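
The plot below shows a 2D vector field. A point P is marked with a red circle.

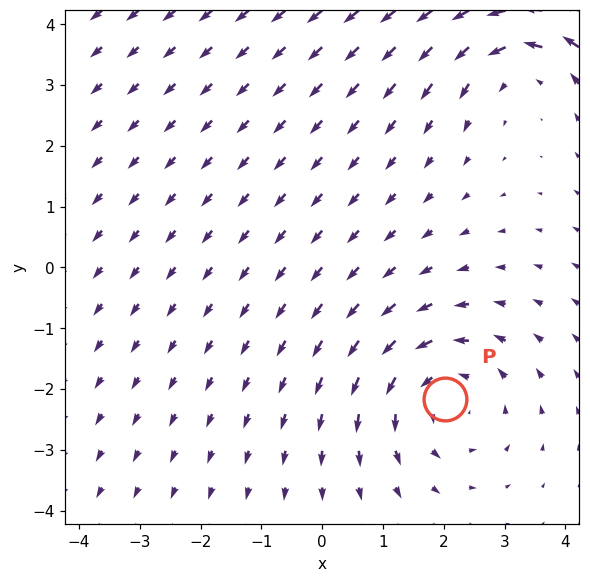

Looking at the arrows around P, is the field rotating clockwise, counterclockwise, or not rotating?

Near P at (2.0, -2.2) the arrows circulate counterclockwise. The curl (z-component) there is about +3; positive curl means counterclockwise rotation.

counterclockwise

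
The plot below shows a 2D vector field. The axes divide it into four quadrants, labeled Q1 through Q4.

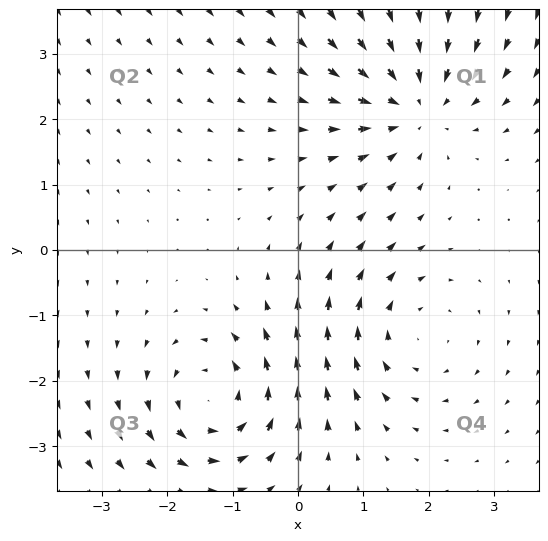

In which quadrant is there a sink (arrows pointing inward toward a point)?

The sink sits at approximately (1.8, 2.2), which lies in quadrant Q1. The divergence there is about -4, negative as expected for a sink.

Q1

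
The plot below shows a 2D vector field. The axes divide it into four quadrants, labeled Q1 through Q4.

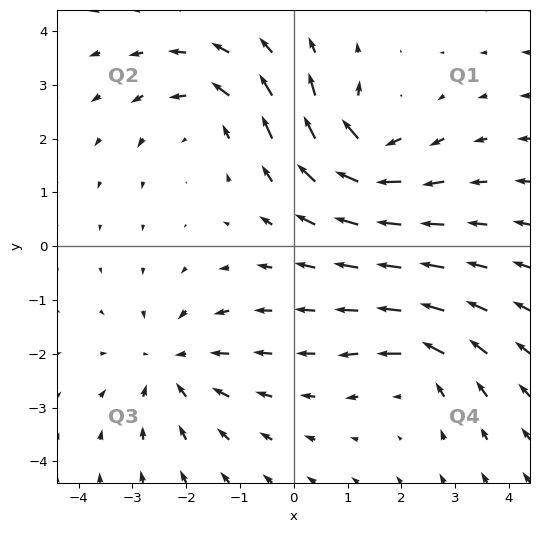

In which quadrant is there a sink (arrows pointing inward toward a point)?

Q3

The sink sits at approximately (-2.2, -2.2), which lies in quadrant Q3. The divergence there is about -4, negative as expected for a sink.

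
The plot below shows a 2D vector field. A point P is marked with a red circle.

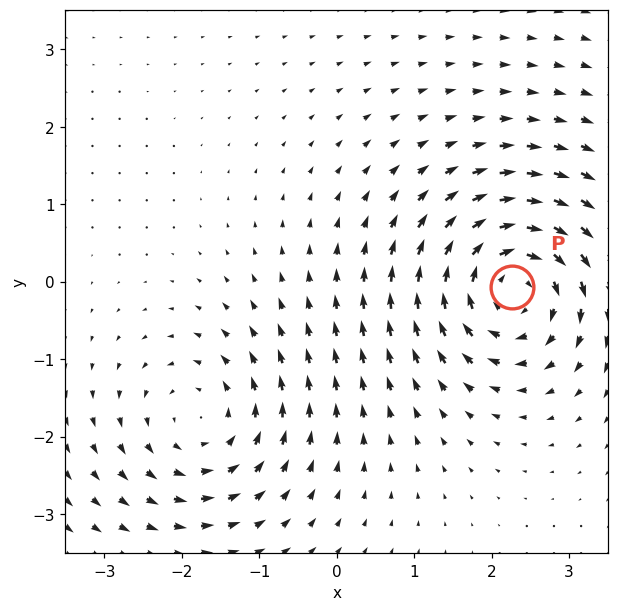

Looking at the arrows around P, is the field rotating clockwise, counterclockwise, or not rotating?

clockwise

Near P at (2.3, -0.1) the arrows circulate clockwise. The curl (z-component) there is about -5; negative curl means clockwise rotation.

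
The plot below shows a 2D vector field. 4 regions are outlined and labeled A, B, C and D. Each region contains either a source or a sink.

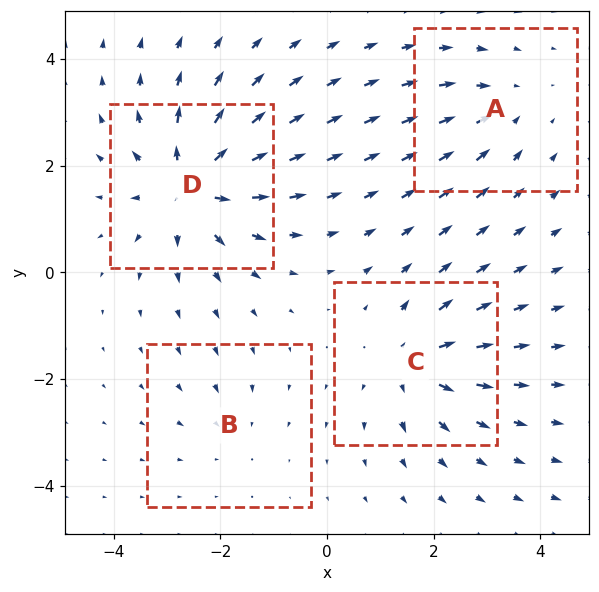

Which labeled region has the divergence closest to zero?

Divergence at each region's feature centre — A: about -4, B: about -2, C: about +5, D: about +7. Region B is closest to zero.

B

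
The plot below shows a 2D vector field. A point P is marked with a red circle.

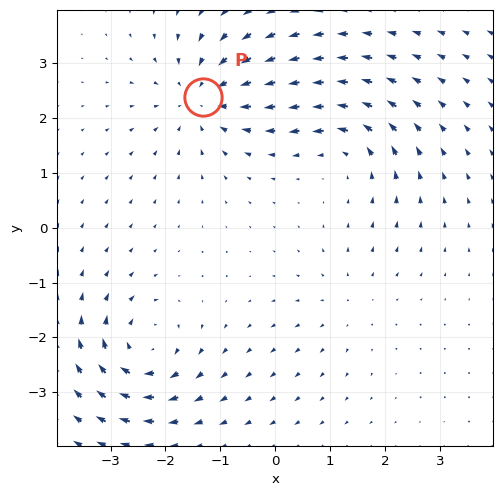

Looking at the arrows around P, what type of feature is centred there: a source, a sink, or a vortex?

sink

At P (-1.3, 2.4) the arrows converge inward. Divergence about -5, curl ≈0 — negative divergence with near-zero curl is a sink.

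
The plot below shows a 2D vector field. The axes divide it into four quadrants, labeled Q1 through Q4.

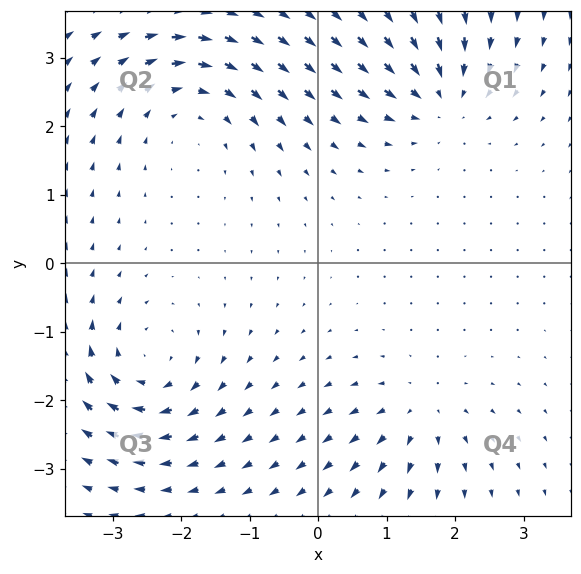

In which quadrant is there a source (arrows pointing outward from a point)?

The source sits at approximately (1.5, -2.2), which lies in quadrant Q4. The divergence there is about +4, positive as expected for a source.

Q4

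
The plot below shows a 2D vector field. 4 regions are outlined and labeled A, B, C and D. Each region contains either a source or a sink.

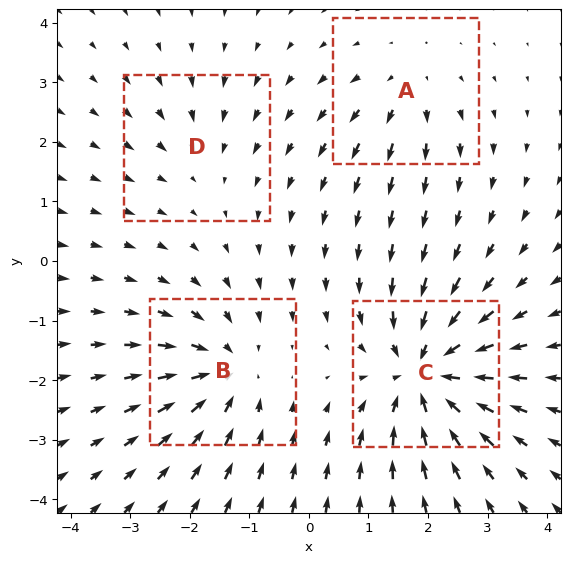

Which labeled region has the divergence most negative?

Divergence at each region's feature centre — A: about +3, B: about -5, C: about -7, D: about -2. Region C is most negative.

C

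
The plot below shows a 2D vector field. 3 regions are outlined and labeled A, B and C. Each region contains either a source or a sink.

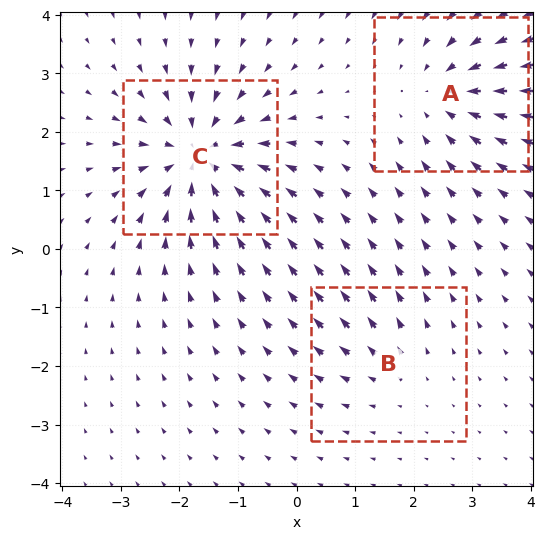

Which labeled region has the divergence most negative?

C

Divergence at each region's feature centre — A: about -3, B: about +2, C: about -5. Region C is most negative.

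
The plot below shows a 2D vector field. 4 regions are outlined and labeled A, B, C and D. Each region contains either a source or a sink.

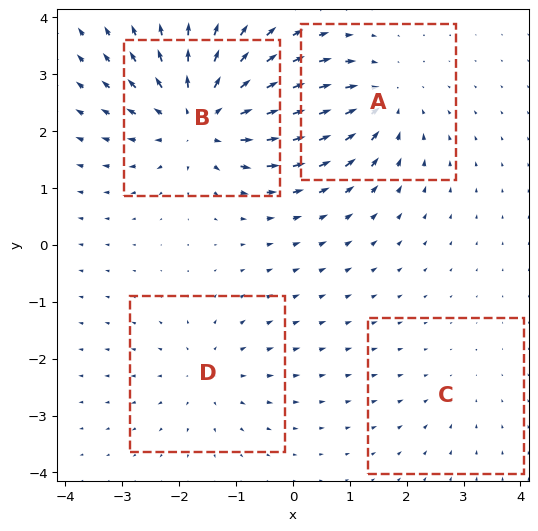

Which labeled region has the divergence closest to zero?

C

Divergence at each region's feature centre — A: about -4, B: about +7, C: about -2, D: about +3. Region C is closest to zero.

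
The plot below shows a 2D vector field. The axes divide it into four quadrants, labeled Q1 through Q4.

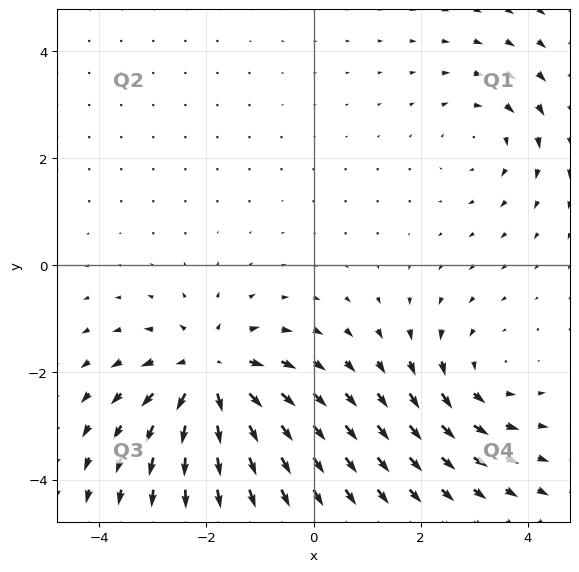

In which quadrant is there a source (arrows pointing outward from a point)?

The source sits at approximately (-1.9, -2.0), which lies in quadrant Q3. The divergence there is about +5, positive as expected for a source.

Q3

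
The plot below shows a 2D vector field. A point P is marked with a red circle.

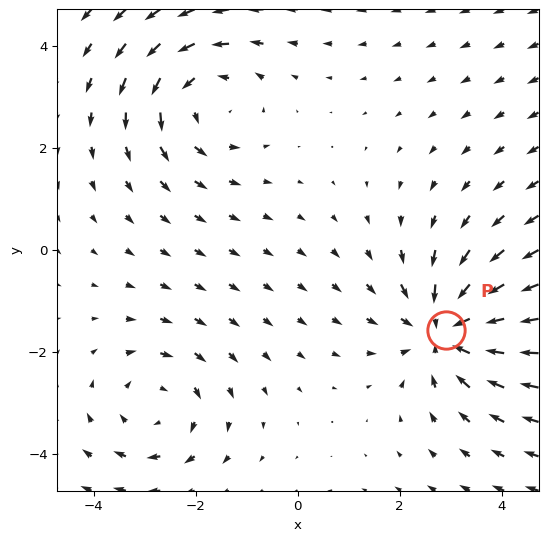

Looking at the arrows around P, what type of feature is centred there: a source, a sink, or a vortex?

At P (2.9, -1.6) the arrows converge inward. Divergence about -4, curl ≈0 — negative divergence with near-zero curl is a sink.

sink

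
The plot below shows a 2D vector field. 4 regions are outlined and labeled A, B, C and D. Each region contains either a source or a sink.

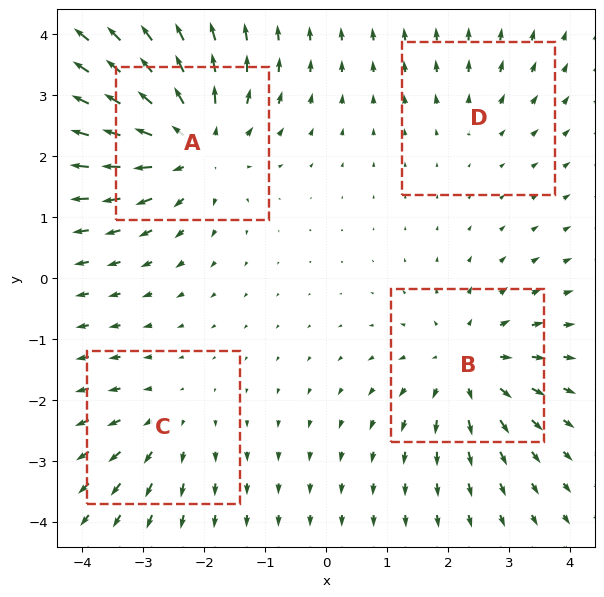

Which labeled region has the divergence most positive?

A

Divergence at each region's feature centre — A: about +6, B: about +5, C: about +3, D: about +2. Region A is most positive.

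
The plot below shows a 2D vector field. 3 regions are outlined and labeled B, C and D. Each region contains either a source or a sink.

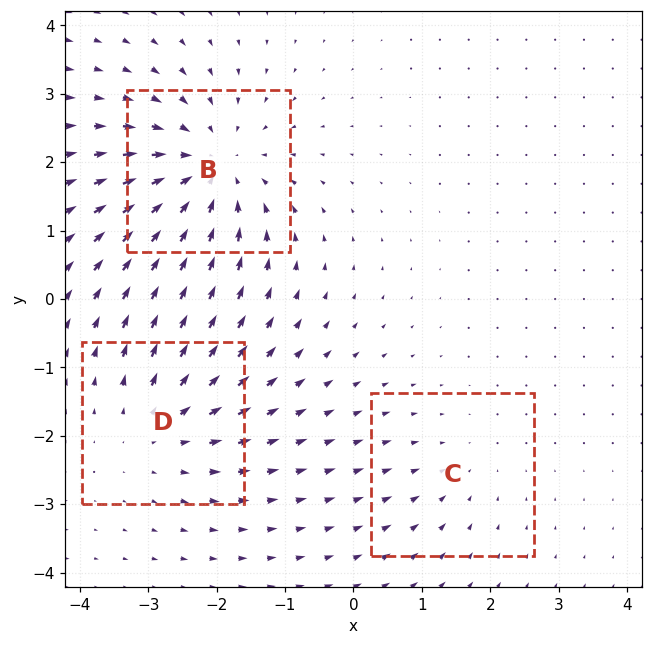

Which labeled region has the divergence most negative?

B

Divergence at each region's feature centre — B: about -4, C: about -2, D: about +3. Region B is most negative.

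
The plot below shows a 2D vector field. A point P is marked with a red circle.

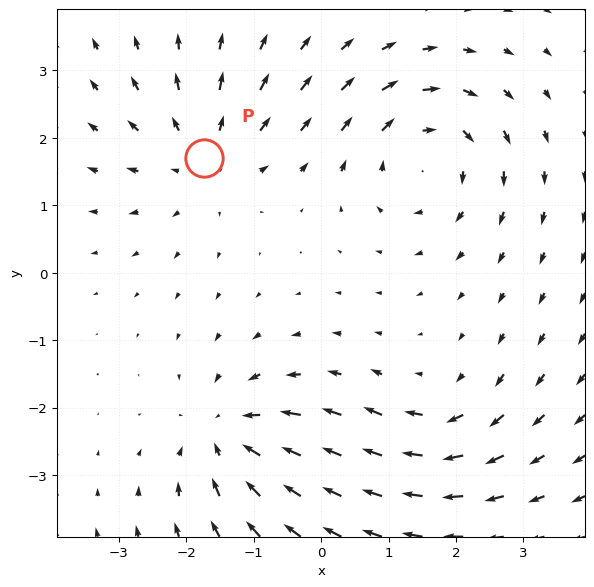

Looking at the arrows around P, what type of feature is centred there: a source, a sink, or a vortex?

At P (-1.7, 1.7) the arrows spread outward. Divergence about +4, curl ≈0 — positive divergence with near-zero curl is a source.

source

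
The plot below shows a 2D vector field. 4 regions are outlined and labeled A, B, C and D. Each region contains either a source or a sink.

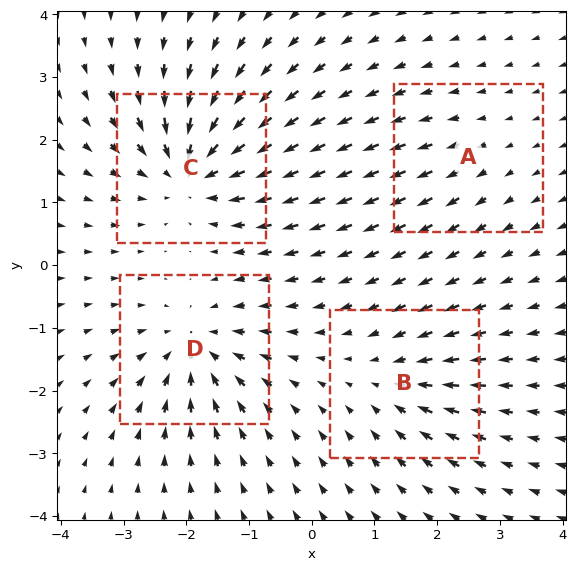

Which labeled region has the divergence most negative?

C

Divergence at each region's feature centre — A: about +2, B: about -4, C: about -8, D: about -6. Region C is most negative.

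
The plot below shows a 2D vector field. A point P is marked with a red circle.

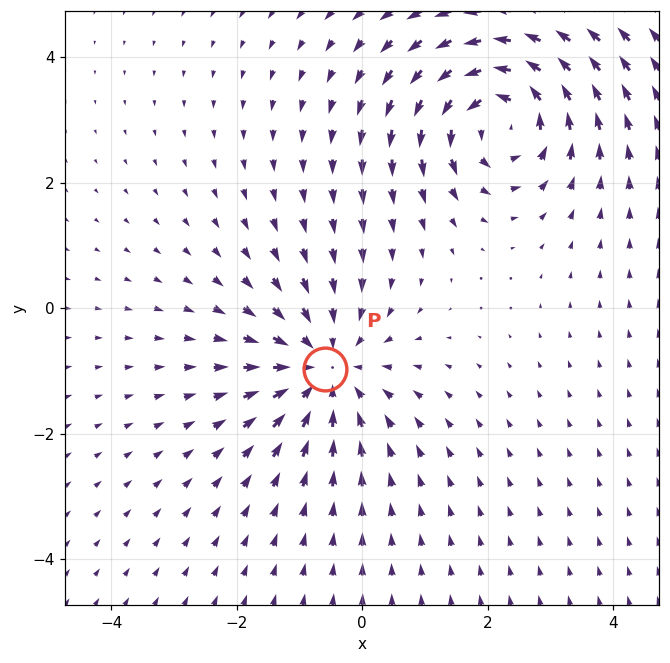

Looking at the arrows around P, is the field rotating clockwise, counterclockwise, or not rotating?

not rotating

Near P at (-0.6, -1.0) the arrows show no circulation. The curl there is ≈0.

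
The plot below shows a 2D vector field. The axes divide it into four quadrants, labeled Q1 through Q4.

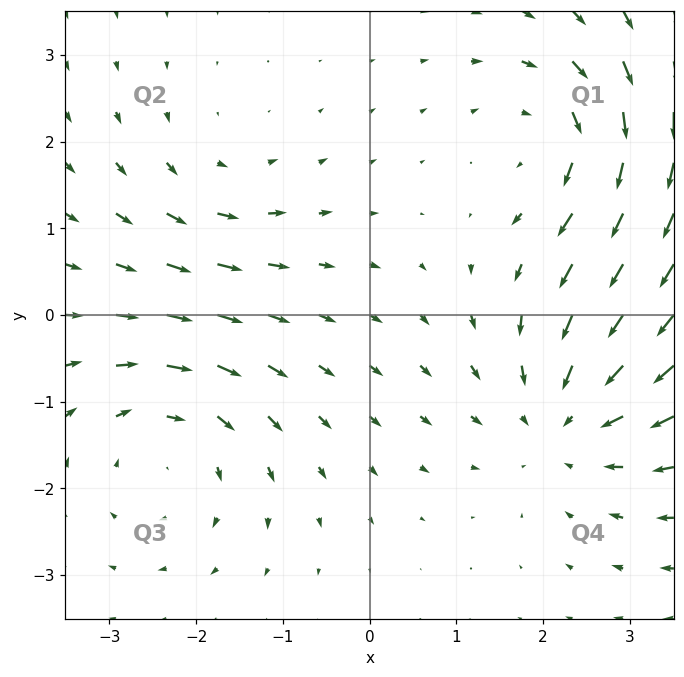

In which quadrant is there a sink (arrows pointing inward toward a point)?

The sink sits at approximately (2.3, -1.2), which lies in quadrant Q4. The divergence there is about -4, negative as expected for a sink.

Q4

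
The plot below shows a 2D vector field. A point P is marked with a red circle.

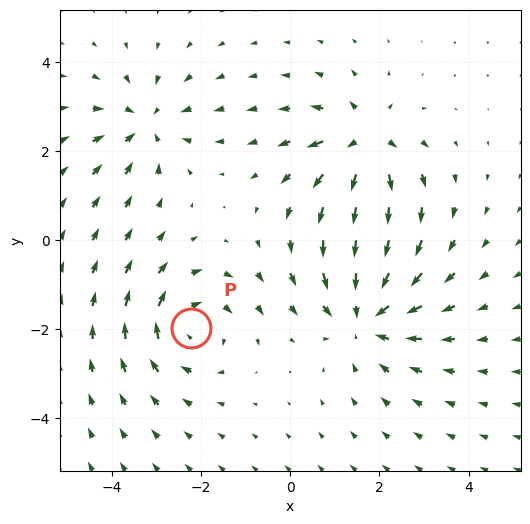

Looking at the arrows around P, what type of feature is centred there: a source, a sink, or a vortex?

vortex

At P (-2.2, -2.0) the arrows circulate clockwise. Divergence ≈0, curl about -3 — near-zero divergence with nonzero curl is a vortex.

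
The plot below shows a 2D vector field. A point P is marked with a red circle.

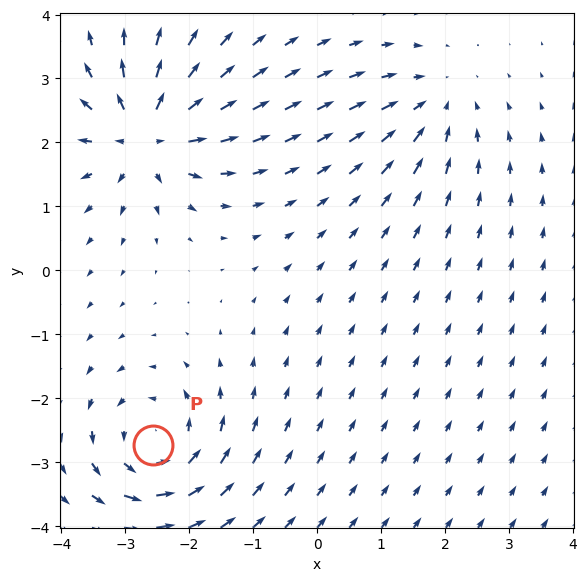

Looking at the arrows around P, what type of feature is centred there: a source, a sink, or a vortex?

vortex

At P (-2.6, -2.7) the arrows circulate counterclockwise. Divergence ≈0, curl about +4 — near-zero divergence with nonzero curl is a vortex.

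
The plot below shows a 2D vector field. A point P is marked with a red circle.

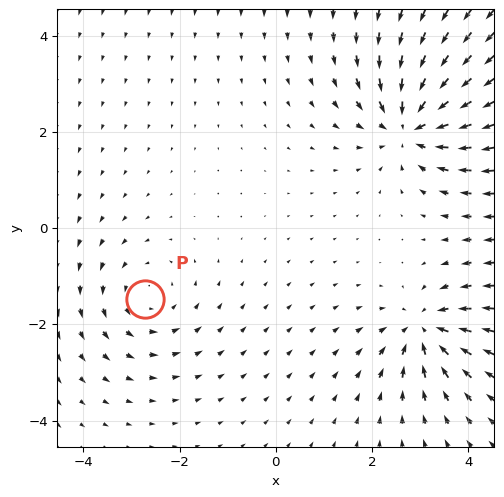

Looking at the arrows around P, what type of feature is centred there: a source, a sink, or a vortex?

At P (-2.7, -1.5) the arrows circulate counterclockwise. Divergence ≈0, curl about +3 — near-zero divergence with nonzero curl is a vortex.

vortex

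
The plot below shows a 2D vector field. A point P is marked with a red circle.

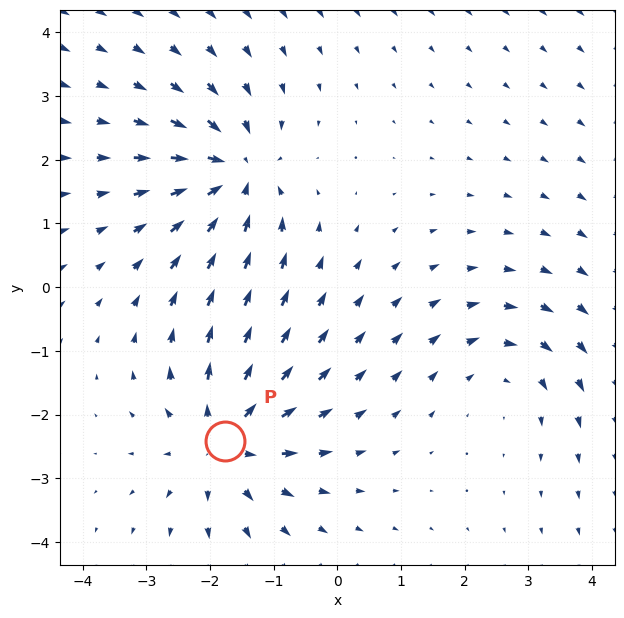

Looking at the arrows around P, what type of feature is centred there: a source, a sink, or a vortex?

source

At P (-1.8, -2.4) the arrows spread outward. Divergence about +4, curl ≈0 — positive divergence with near-zero curl is a source.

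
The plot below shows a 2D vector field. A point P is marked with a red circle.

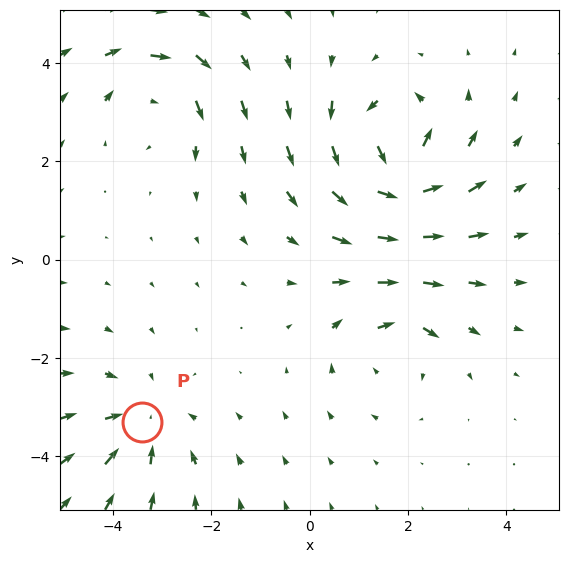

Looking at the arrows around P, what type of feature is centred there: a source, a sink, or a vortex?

sink

At P (-3.4, -3.3) the arrows converge inward. Divergence about -3, curl ≈0 — negative divergence with near-zero curl is a sink.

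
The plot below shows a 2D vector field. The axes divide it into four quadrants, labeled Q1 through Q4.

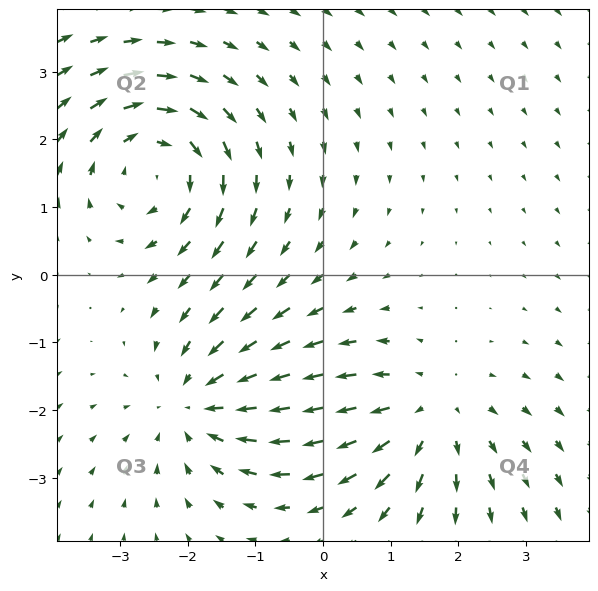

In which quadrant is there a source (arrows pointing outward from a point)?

The source sits at approximately (1.5, -2.1), which lies in quadrant Q4. The divergence there is about +3, positive as expected for a source.

Q4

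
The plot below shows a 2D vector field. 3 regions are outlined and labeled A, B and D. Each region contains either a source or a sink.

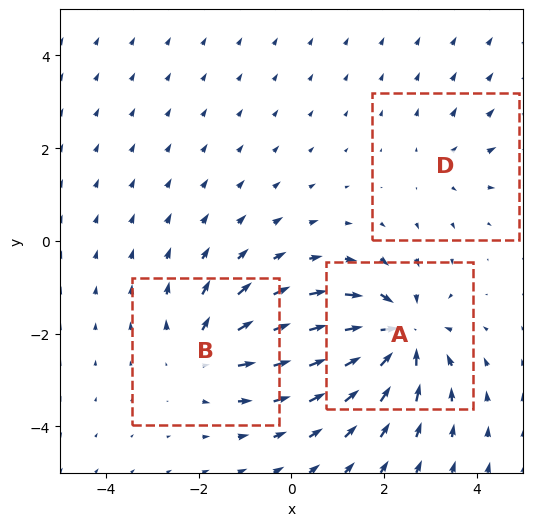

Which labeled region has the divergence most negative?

Divergence at each region's feature centre — A: about -5, B: about +3, D: about +2. Region A is most negative.

A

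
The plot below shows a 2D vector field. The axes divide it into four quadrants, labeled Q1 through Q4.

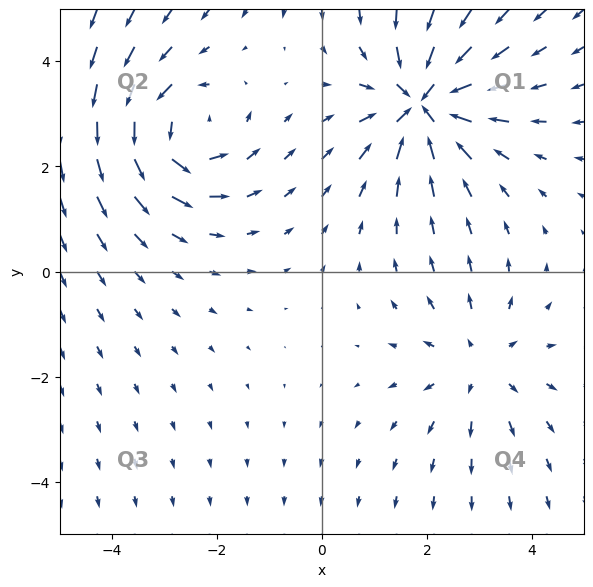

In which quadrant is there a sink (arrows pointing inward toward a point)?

The sink sits at approximately (1.9, 3.2), which lies in quadrant Q1. The divergence there is about -5, negative as expected for a sink.

Q1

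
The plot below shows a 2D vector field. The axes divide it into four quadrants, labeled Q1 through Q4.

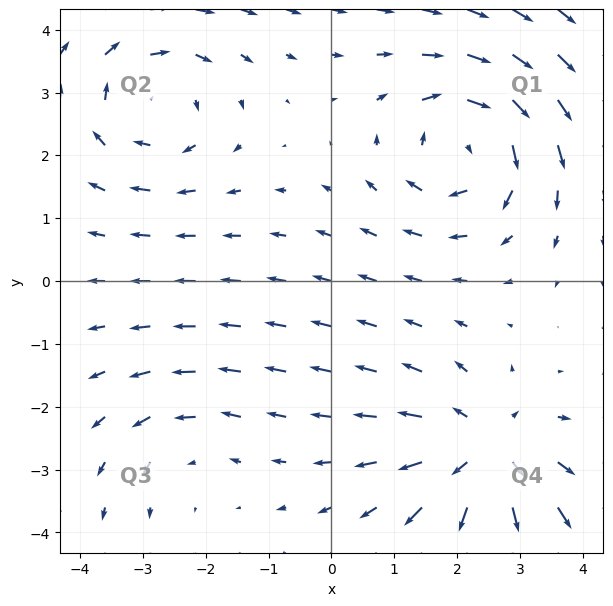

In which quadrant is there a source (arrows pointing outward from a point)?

Q4

The source sits at approximately (2.5, -2.7), which lies in quadrant Q4. The divergence there is about +5, positive as expected for a source.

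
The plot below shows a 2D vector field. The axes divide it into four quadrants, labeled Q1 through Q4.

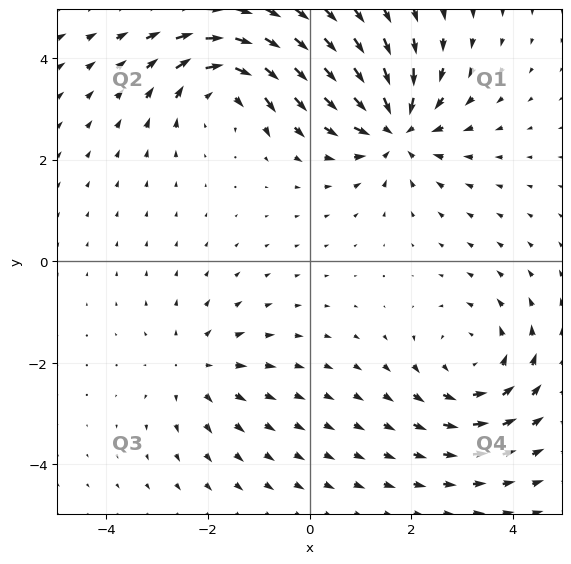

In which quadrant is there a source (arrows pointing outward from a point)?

Q3

The source sits at approximately (-2.2, -2.1), which lies in quadrant Q3. The divergence there is about +3, positive as expected for a source.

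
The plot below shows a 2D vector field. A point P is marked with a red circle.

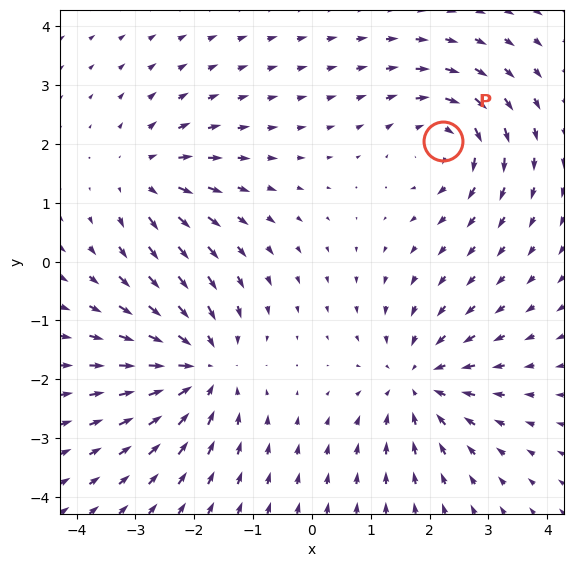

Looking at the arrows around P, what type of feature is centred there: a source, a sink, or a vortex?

At P (2.2, 2.0) the arrows circulate clockwise. Divergence ≈0, curl about -4 — near-zero divergence with nonzero curl is a vortex.

vortex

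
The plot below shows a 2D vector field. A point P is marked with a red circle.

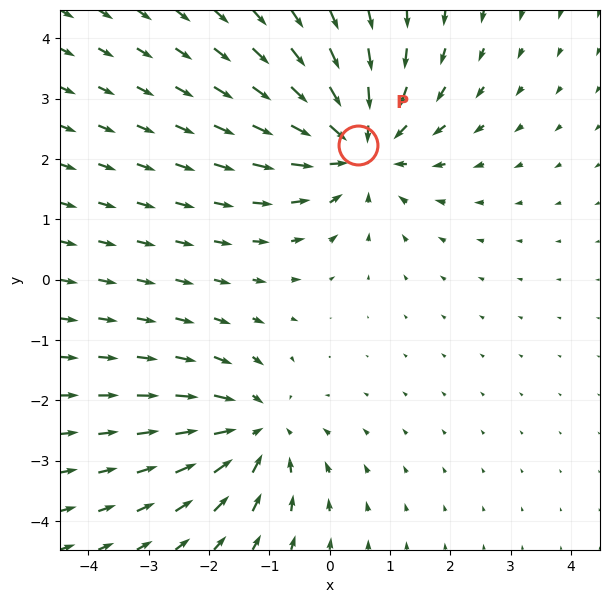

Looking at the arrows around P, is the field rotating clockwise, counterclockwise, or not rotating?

not rotating

Near P at (0.5, 2.2) the arrows show no circulation. The curl there is ≈0.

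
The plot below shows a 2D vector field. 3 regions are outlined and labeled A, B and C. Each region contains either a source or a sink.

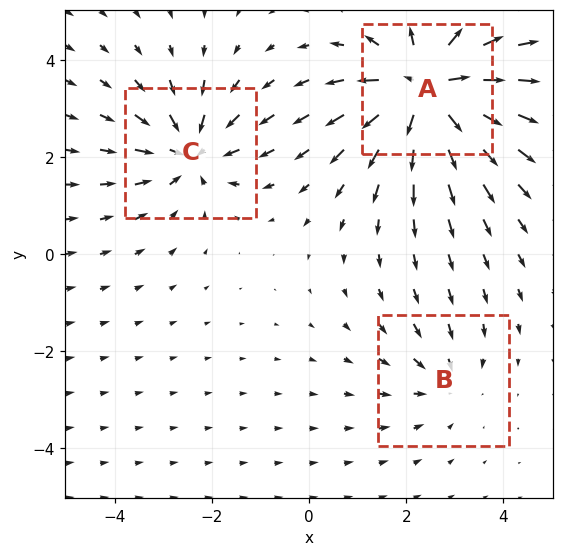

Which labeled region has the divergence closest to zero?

Divergence at each region's feature centre — A: about +5, B: about -2, C: about -4. Region B is closest to zero.

B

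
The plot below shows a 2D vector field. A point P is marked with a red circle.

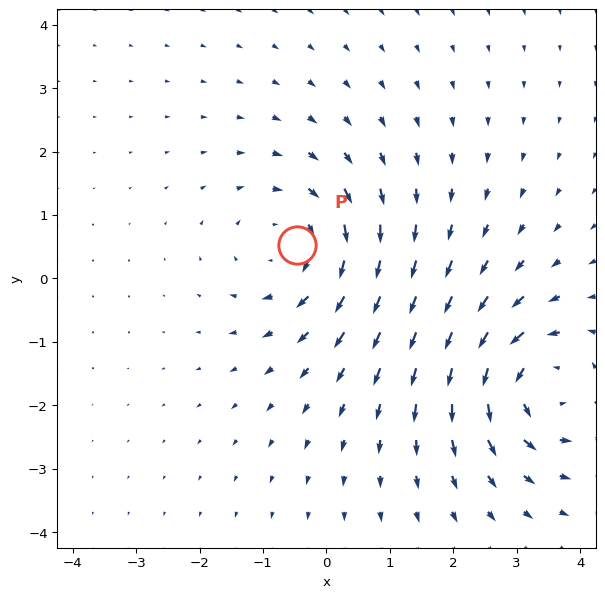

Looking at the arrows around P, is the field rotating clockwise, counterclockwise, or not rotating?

clockwise

Near P at (-0.5, 0.5) the arrows circulate clockwise. The curl (z-component) there is about -4; negative curl means clockwise rotation.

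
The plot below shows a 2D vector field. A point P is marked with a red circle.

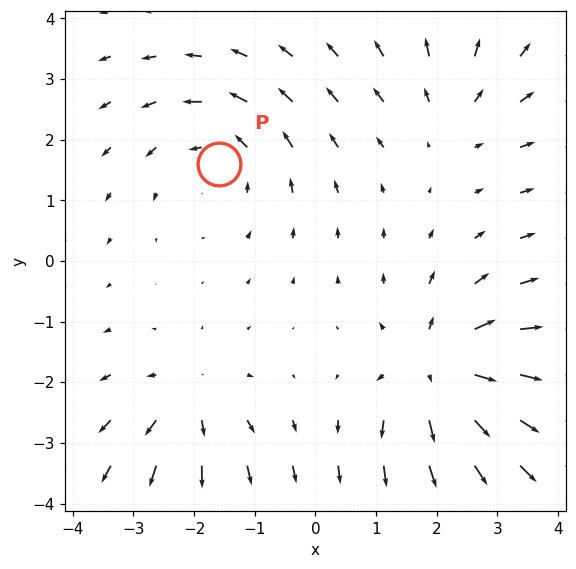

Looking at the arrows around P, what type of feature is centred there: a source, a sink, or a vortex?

vortex

At P (-1.6, 1.6) the arrows circulate counterclockwise. Divergence ≈0, curl about +3 — near-zero divergence with nonzero curl is a vortex.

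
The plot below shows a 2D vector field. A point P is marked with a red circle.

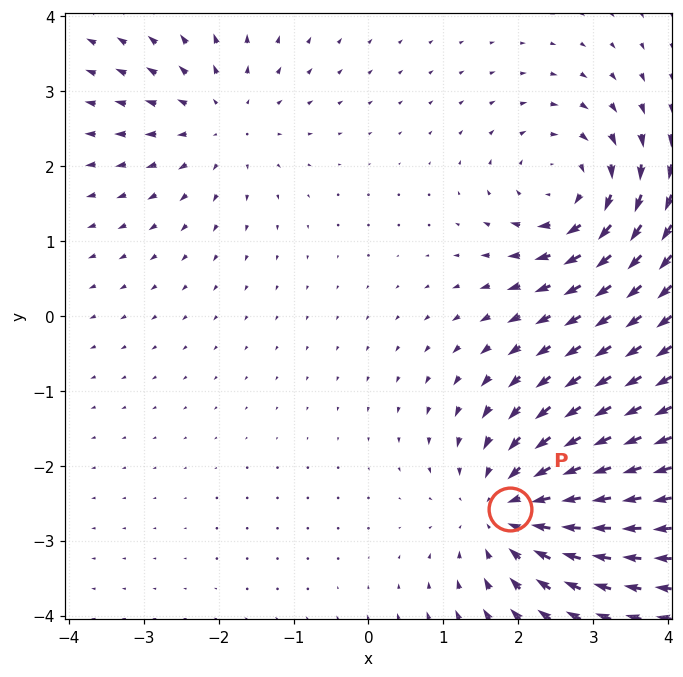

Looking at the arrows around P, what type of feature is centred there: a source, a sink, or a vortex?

sink

At P (1.9, -2.6) the arrows converge inward. Divergence about -4, curl ≈0 — negative divergence with near-zero curl is a sink.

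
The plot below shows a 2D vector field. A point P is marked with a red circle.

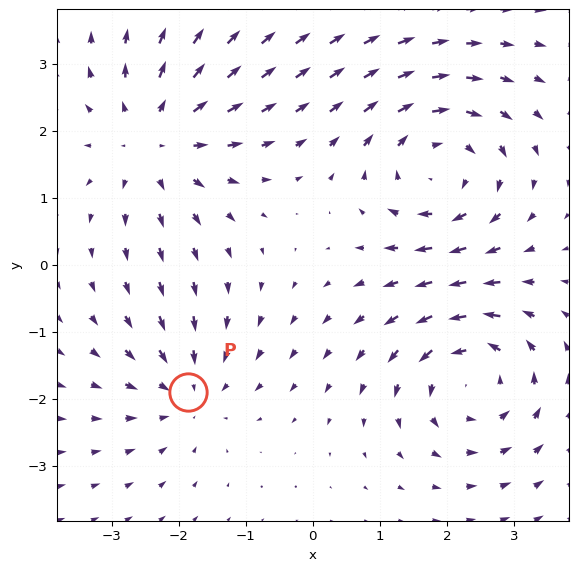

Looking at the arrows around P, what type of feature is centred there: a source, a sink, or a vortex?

sink

At P (-1.9, -1.9) the arrows converge inward. Divergence about -3, curl ≈0 — negative divergence with near-zero curl is a sink.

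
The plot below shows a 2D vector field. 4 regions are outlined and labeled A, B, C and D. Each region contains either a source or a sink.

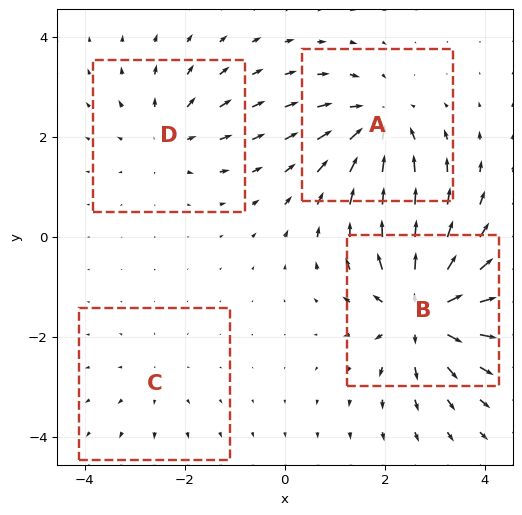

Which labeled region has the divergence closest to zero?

Divergence at each region's feature centre — A: about -5, B: about +7, C: about +2, D: about +4. Region C is closest to zero.

C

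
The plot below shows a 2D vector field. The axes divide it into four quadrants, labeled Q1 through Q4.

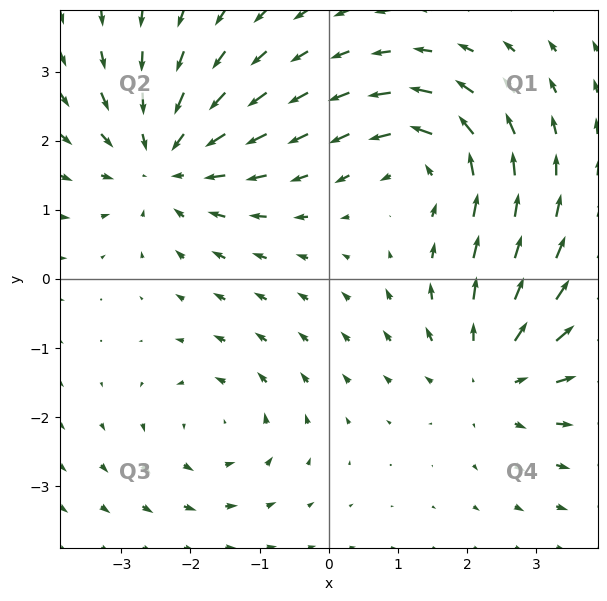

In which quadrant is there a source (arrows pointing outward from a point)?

The source sits at approximately (2.4, -1.4), which lies in quadrant Q4. The divergence there is about +3, positive as expected for a source.

Q4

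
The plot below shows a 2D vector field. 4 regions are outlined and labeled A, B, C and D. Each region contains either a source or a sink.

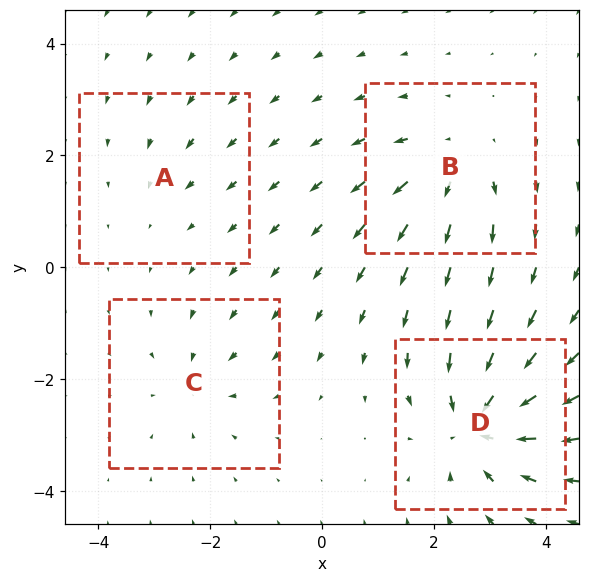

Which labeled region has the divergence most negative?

Divergence at each region's feature centre — A: about -2, B: about +5, C: about -4, D: about -8. Region D is most negative.

D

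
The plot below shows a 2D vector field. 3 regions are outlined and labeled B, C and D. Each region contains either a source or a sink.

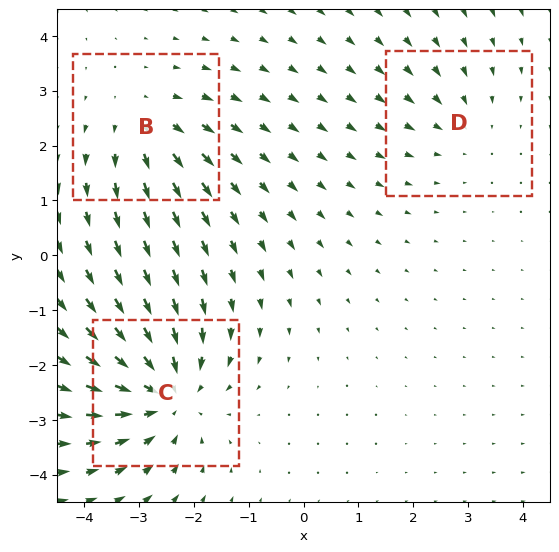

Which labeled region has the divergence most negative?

Divergence at each region's feature centre — B: about +3, C: about -5, D: about -2. Region C is most negative.

C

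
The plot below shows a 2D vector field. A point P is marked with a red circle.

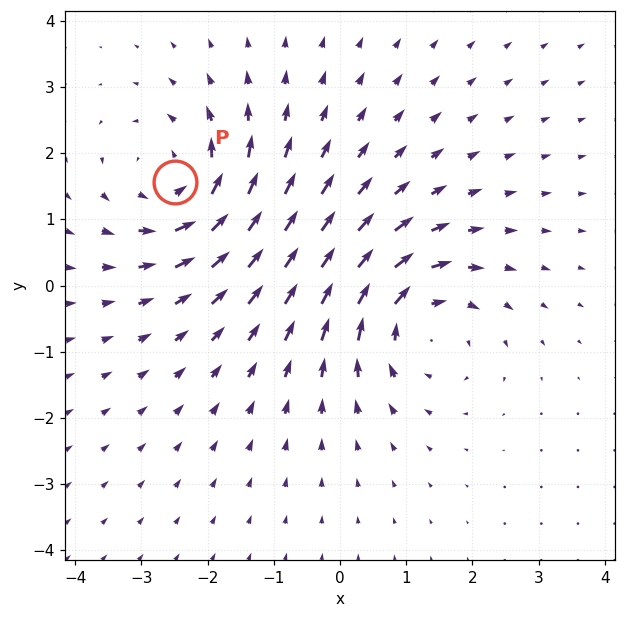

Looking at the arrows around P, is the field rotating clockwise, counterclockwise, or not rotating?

Near P at (-2.5, 1.6) the arrows circulate counterclockwise. The curl (z-component) there is about +5; positive curl means counterclockwise rotation.

counterclockwise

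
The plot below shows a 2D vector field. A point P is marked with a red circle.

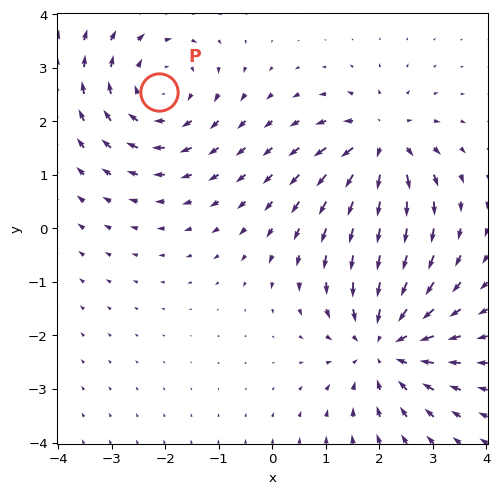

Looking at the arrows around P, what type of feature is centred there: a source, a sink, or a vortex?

vortex

At P (-2.1, 2.6) the arrows circulate clockwise. Divergence ≈0, curl about -3 — near-zero divergence with nonzero curl is a vortex.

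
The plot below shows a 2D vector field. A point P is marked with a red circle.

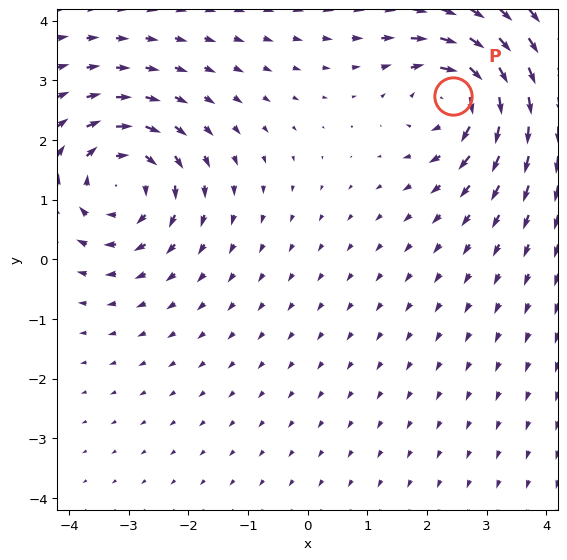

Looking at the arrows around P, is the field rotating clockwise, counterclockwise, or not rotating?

clockwise

Near P at (2.4, 2.7) the arrows circulate clockwise. The curl (z-component) there is about -5; negative curl means clockwise rotation.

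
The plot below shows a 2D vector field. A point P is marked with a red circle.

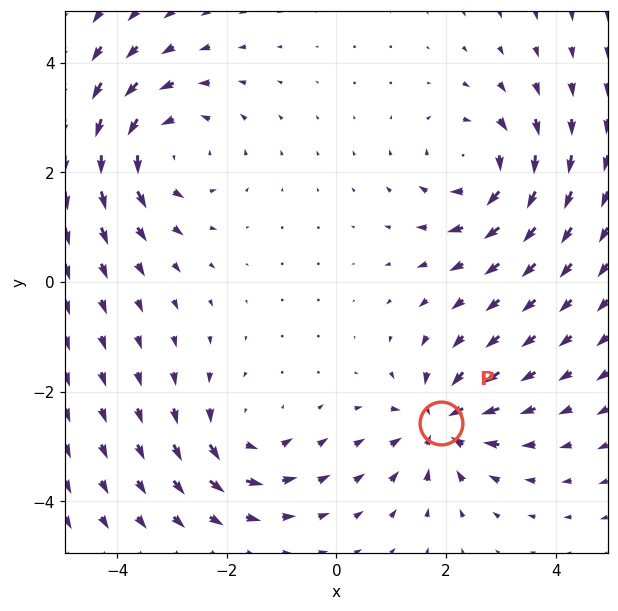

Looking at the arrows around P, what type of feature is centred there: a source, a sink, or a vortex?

At P (1.9, -2.6) the arrows converge inward. Divergence about -4, curl ≈0 — negative divergence with near-zero curl is a sink.

sink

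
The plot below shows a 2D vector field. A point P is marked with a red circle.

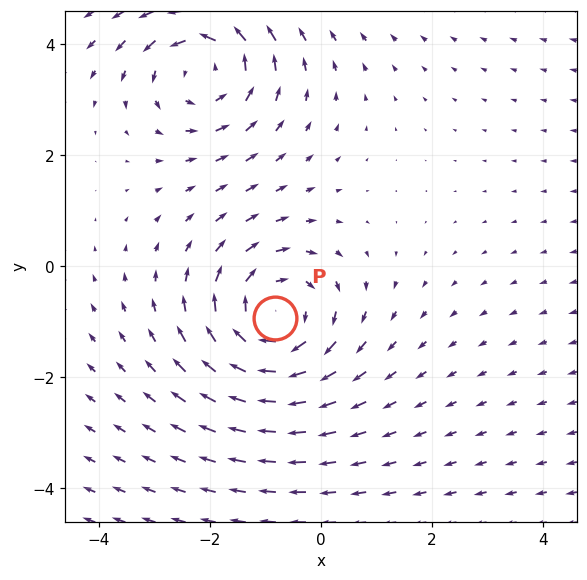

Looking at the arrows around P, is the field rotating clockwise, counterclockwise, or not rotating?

clockwise

Near P at (-0.8, -0.9) the arrows circulate clockwise. The curl (z-component) there is about -4; negative curl means clockwise rotation.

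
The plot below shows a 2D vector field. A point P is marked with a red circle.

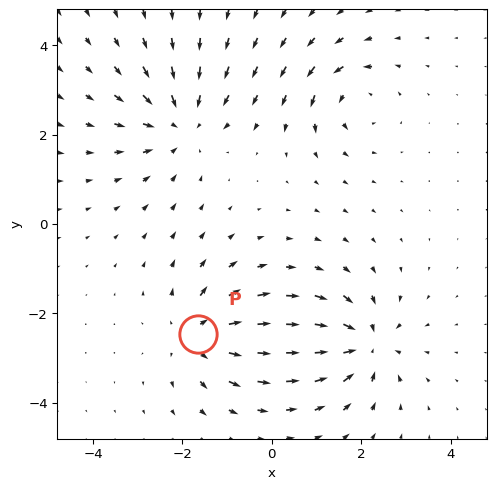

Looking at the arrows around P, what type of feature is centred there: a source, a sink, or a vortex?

source

At P (-1.6, -2.5) the arrows spread outward. Divergence about +5, curl ≈0 — positive divergence with near-zero curl is a source.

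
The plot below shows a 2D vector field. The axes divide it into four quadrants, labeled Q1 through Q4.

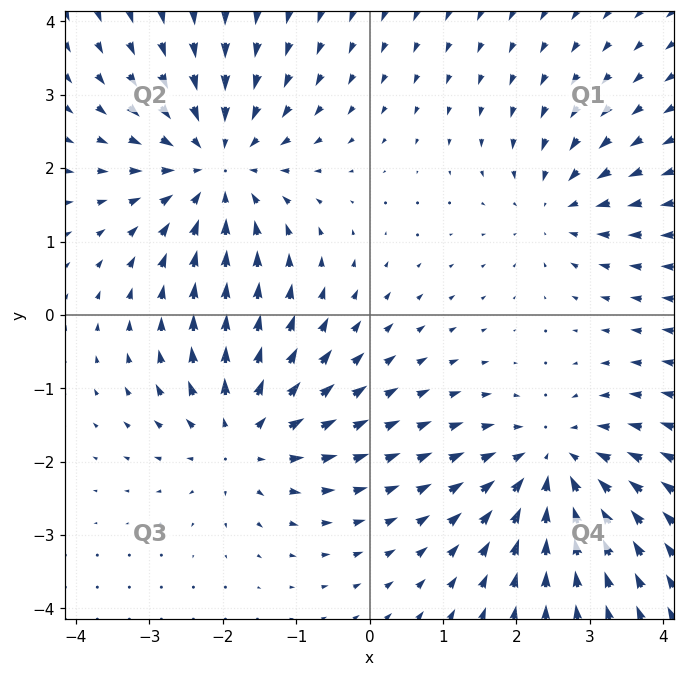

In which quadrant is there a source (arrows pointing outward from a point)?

Q3

The source sits at approximately (-1.7, -1.6), which lies in quadrant Q3. The divergence there is about +4, positive as expected for a source.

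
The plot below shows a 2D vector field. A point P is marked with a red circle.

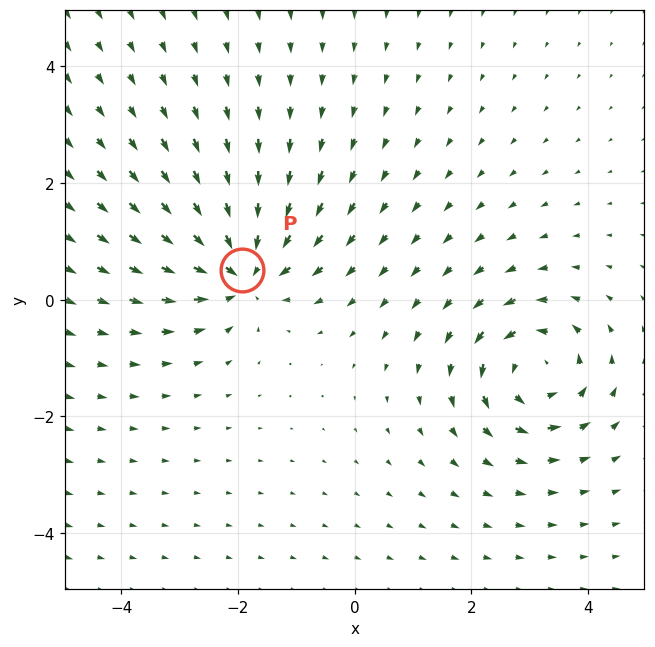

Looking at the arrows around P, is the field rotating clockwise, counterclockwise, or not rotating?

Near P at (-1.9, 0.5) the arrows show no circulation. The curl there is ≈0.

not rotating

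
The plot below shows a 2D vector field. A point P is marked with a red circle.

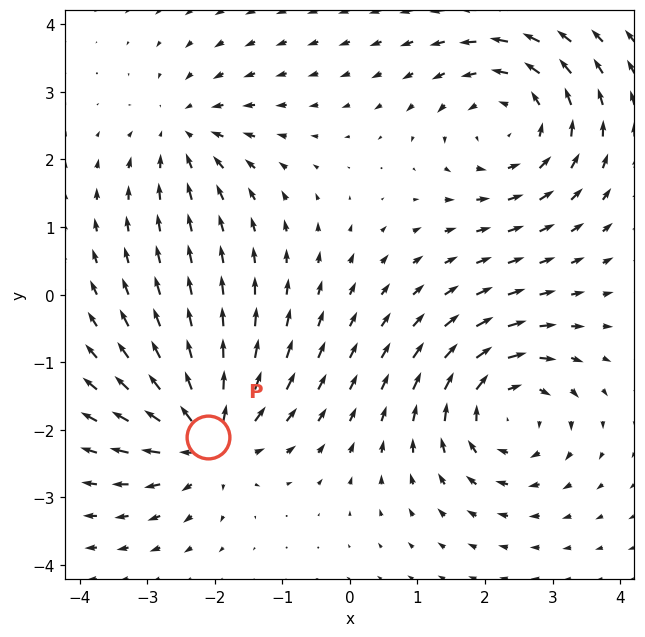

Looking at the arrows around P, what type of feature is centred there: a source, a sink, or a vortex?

source

At P (-2.1, -2.1) the arrows spread outward. Divergence about +5, curl ≈0 — positive divergence with near-zero curl is a source.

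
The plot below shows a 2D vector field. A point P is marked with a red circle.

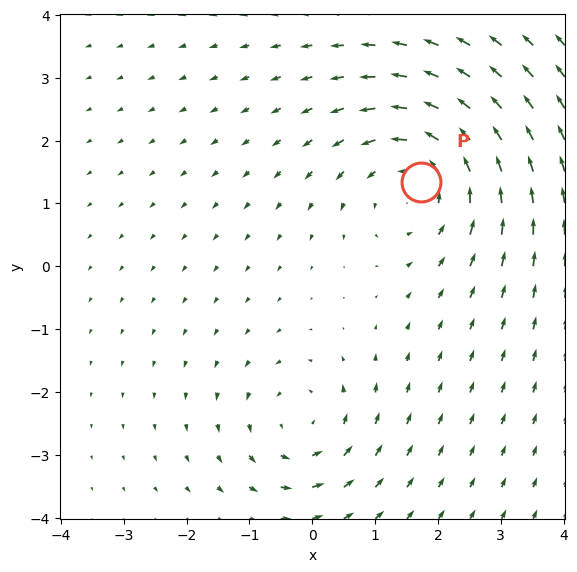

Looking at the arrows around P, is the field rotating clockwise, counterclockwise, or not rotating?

counterclockwise

Near P at (1.7, 1.3) the arrows circulate counterclockwise. The curl (z-component) there is about +4; positive curl means counterclockwise rotation.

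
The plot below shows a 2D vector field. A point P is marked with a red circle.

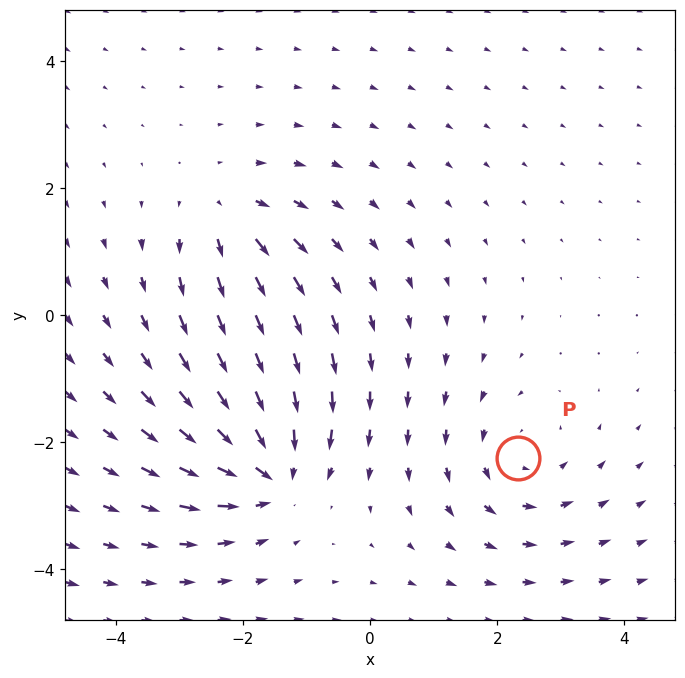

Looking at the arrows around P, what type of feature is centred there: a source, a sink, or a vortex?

At P (2.3, -2.3) the arrows circulate counterclockwise. Divergence ≈0, curl about +3 — near-zero divergence with nonzero curl is a vortex.

vortex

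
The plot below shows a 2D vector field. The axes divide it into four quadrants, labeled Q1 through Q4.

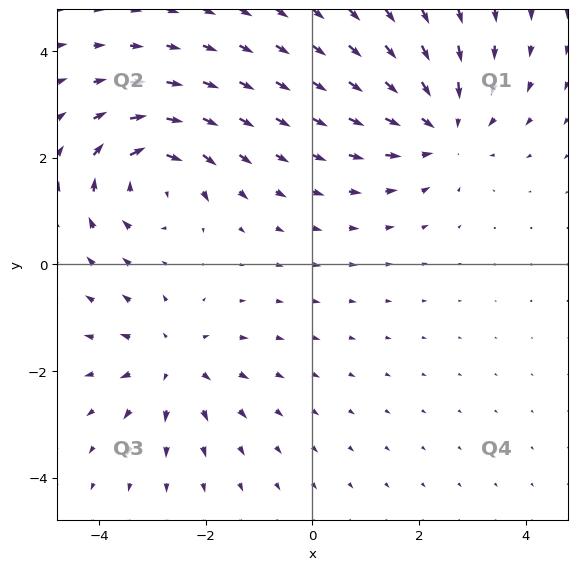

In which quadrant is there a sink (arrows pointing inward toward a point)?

Q1

The sink sits at approximately (2.4, 2.6), which lies in quadrant Q1. The divergence there is about -3, negative as expected for a sink.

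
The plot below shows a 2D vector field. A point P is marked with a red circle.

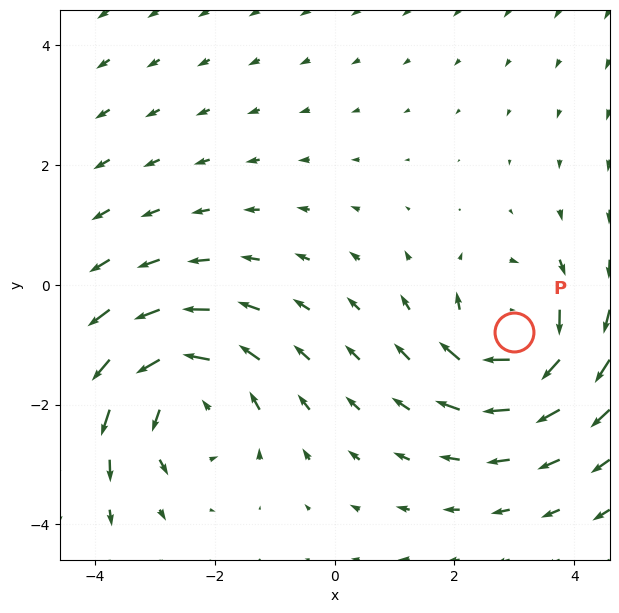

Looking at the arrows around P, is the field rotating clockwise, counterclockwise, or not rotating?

clockwise

Near P at (3.0, -0.8) the arrows circulate clockwise. The curl (z-component) there is about -5; negative curl means clockwise rotation.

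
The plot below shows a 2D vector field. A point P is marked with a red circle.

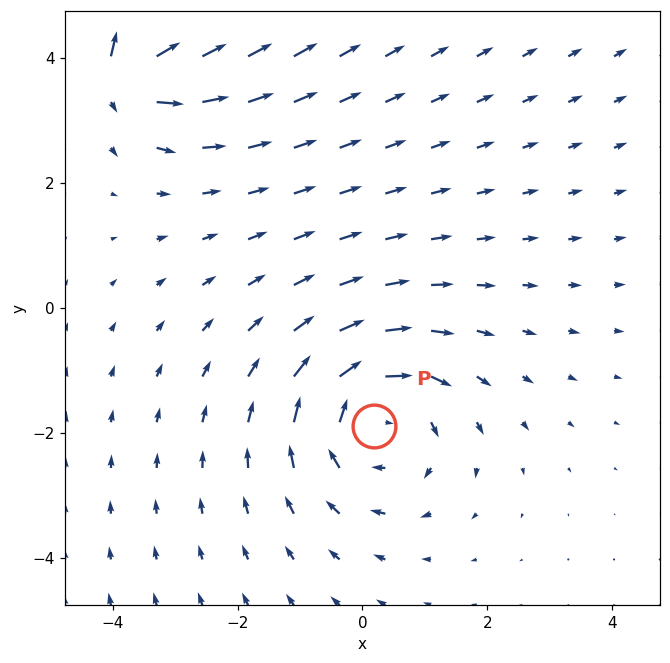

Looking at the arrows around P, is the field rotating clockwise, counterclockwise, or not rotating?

clockwise

Near P at (0.2, -1.9) the arrows circulate clockwise. The curl (z-component) there is about -3; negative curl means clockwise rotation.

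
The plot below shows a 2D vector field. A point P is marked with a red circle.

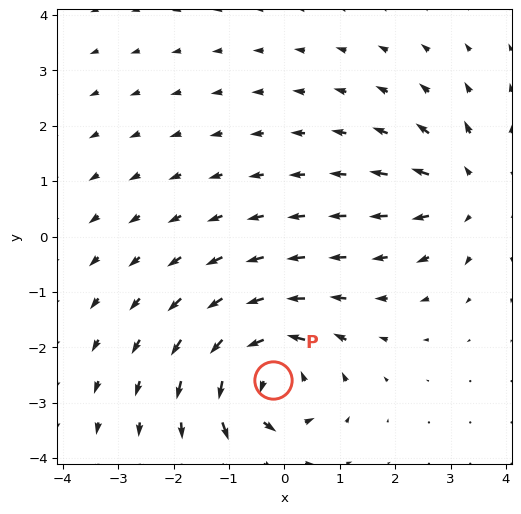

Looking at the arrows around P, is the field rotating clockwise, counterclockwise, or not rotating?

Near P at (-0.2, -2.6) the arrows circulate counterclockwise. The curl (z-component) there is about +6; positive curl means counterclockwise rotation.

counterclockwise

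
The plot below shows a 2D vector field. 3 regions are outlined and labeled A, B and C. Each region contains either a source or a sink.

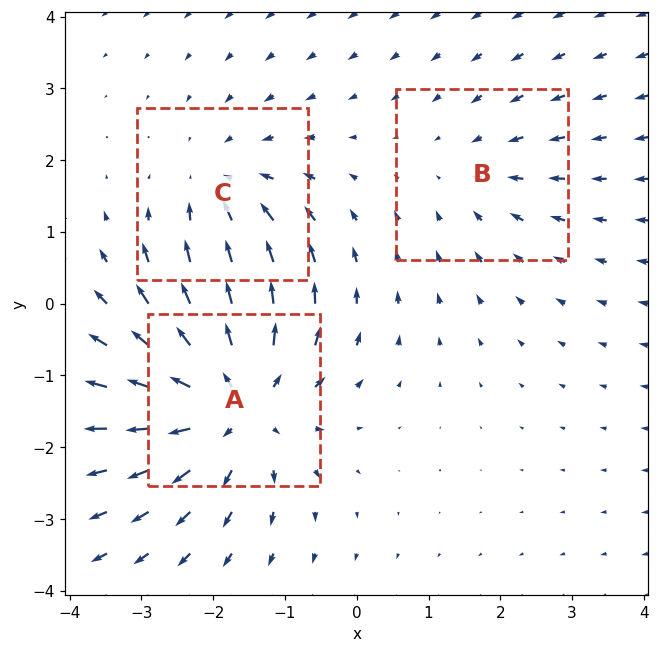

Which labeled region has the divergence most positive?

Divergence at each region's feature centre — A: about +5, B: about -2, C: about -3. Region A is most positive.

A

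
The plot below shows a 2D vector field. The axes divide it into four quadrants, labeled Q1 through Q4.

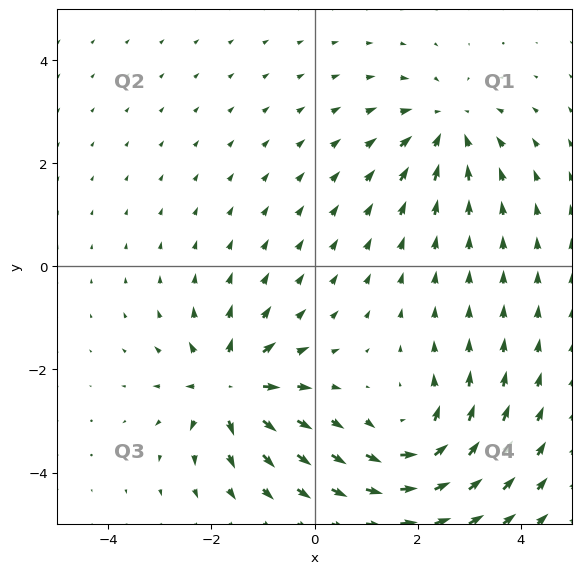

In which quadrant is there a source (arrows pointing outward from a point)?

Q3

The source sits at approximately (-1.7, -2.3), which lies in quadrant Q3. The divergence there is about +5, positive as expected for a source.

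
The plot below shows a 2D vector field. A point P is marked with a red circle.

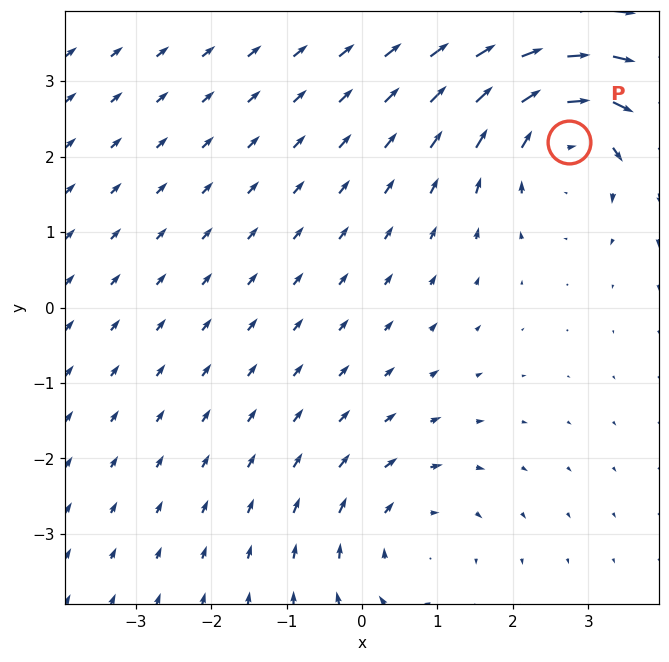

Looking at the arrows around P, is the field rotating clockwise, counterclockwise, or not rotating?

clockwise

Near P at (2.7, 2.2) the arrows circulate clockwise. The curl (z-component) there is about -5; negative curl means clockwise rotation.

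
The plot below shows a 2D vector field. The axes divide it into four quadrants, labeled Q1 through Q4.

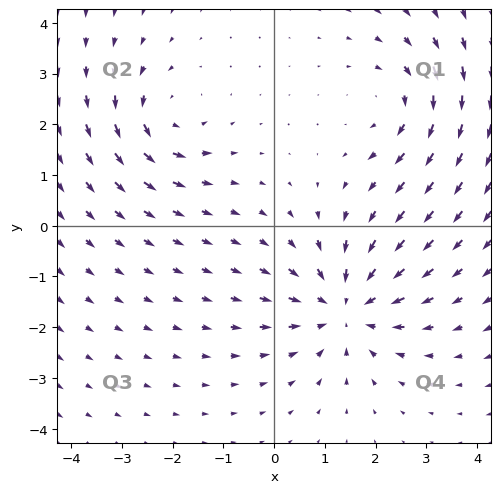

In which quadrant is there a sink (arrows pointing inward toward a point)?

The sink sits at approximately (1.4, -1.6), which lies in quadrant Q4. The divergence there is about -4, negative as expected for a sink.

Q4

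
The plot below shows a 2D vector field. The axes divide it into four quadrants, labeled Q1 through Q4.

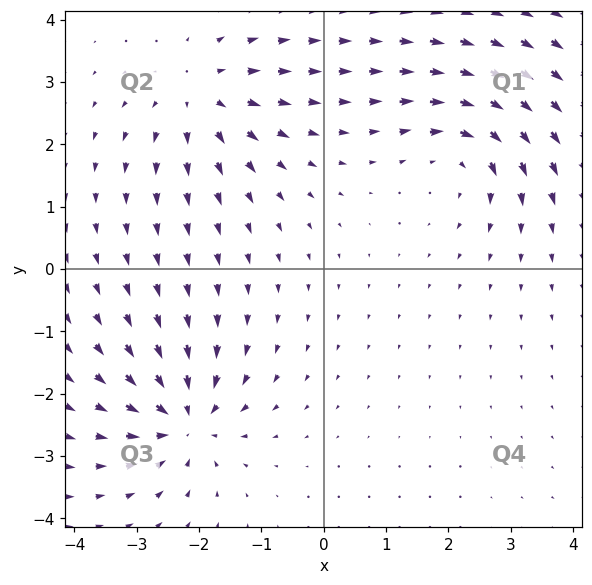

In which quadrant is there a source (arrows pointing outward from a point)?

Q2

The source sits at approximately (-2.0, 2.8), which lies in quadrant Q2. The divergence there is about +3, positive as expected for a source.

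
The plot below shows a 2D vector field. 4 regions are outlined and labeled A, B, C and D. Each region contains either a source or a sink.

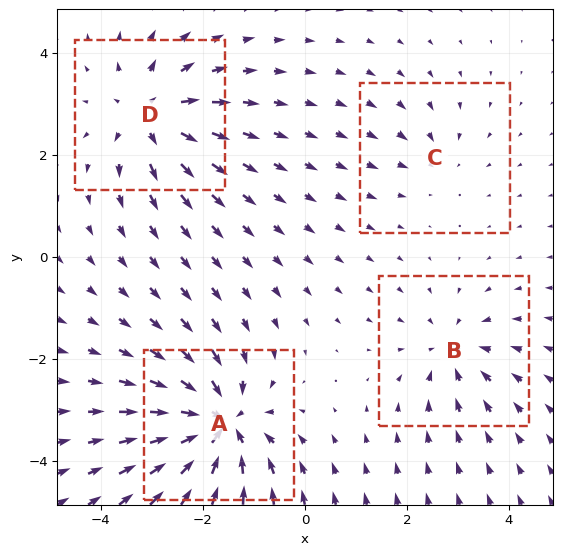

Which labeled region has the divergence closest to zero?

Divergence at each region's feature centre — A: about -8, B: about -4, C: about -2, D: about +5. Region C is closest to zero.

C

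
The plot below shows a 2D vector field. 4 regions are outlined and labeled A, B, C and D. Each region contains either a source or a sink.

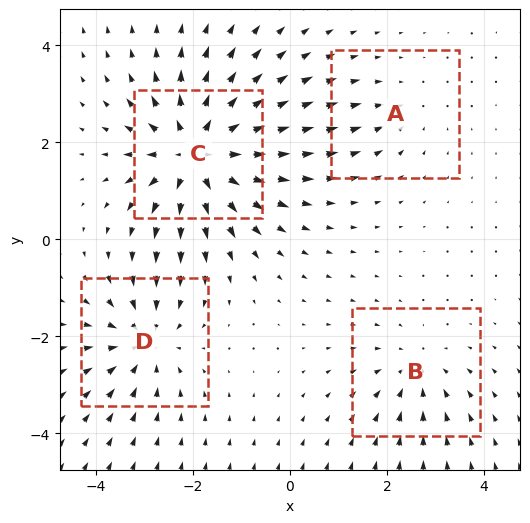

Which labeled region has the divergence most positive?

Divergence at each region's feature centre — A: about -2, B: about -3, C: about +7, D: about -5. Region C is most positive.

C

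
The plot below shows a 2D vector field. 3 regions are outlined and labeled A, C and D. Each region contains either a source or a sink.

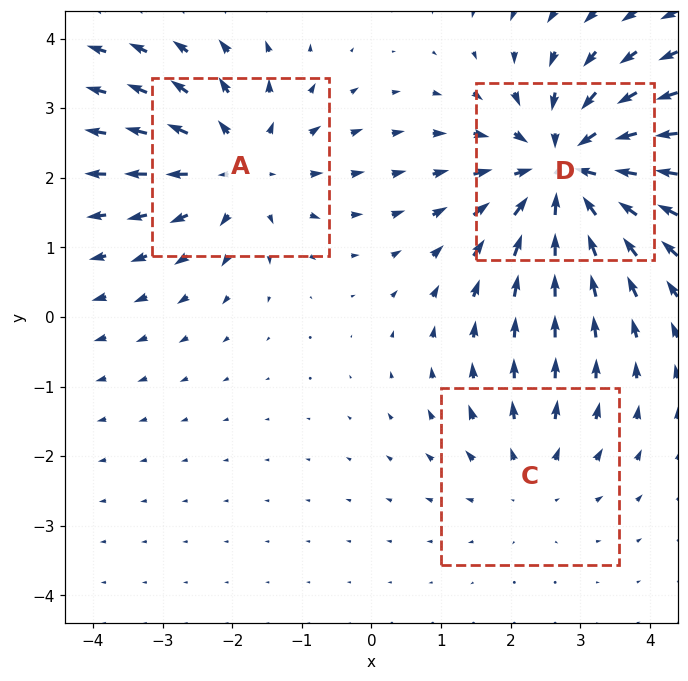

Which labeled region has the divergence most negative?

D

Divergence at each region's feature centre — A: about +3, C: about +2, D: about -5. Region D is most negative.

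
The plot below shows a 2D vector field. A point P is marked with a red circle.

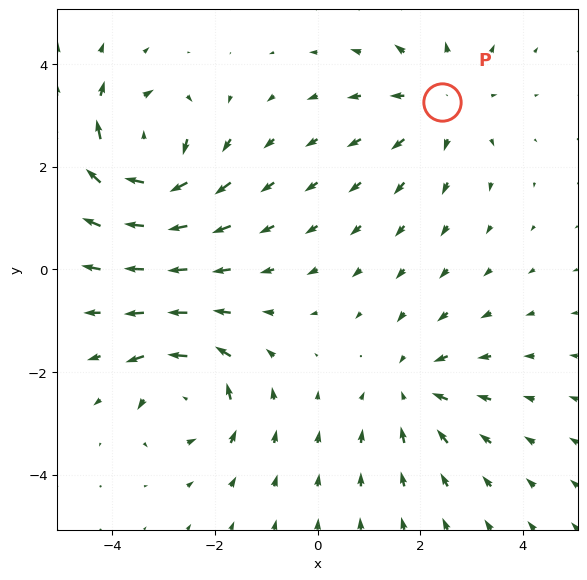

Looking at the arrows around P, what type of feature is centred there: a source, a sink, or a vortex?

source

At P (2.4, 3.3) the arrows spread outward. Divergence about +3, curl ≈0 — positive divergence with near-zero curl is a source.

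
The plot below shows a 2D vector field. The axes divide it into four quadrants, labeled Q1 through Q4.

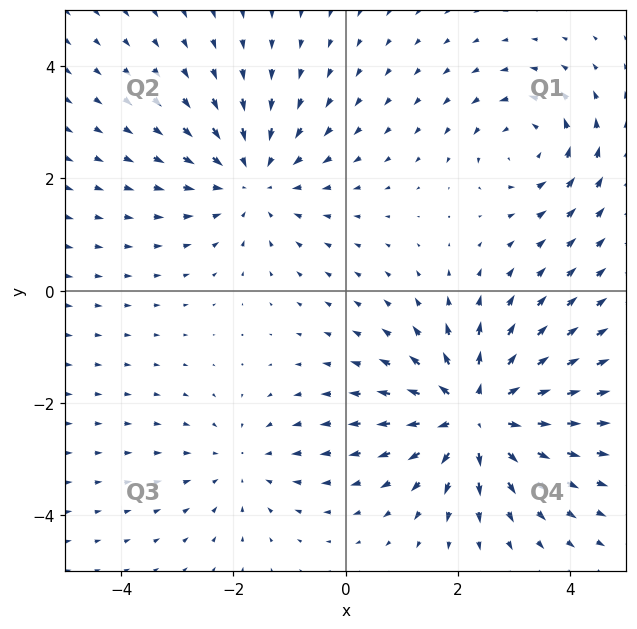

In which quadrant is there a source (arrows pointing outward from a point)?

Q4

The source sits at approximately (2.3, -2.2), which lies in quadrant Q4. The divergence there is about +5, positive as expected for a source.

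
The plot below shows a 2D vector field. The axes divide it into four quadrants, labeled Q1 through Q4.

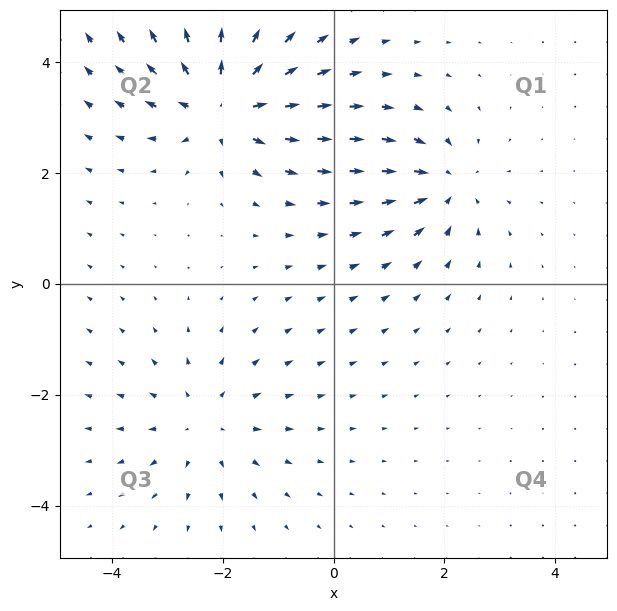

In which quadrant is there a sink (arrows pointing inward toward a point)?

The sink sits at approximately (2.0, 1.8), which lies in quadrant Q1. The divergence there is about -4, negative as expected for a sink.

Q1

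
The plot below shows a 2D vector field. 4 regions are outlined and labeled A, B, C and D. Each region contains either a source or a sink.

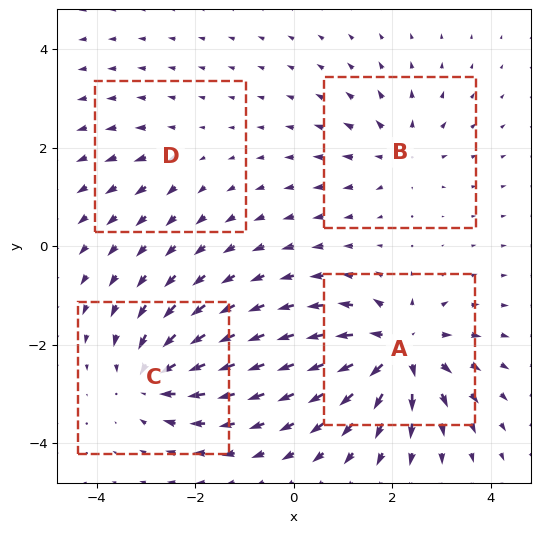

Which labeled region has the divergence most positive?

A

Divergence at each region's feature centre — A: about +8, B: about +4, C: about -6, D: about +2. Region A is most positive.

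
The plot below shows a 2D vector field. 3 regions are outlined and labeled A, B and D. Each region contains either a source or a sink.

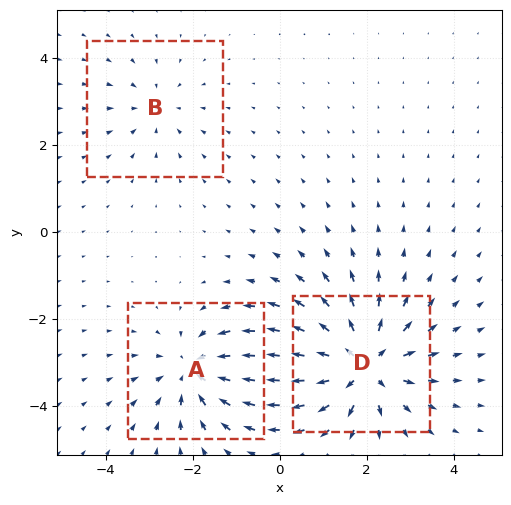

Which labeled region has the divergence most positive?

Divergence at each region's feature centre — A: about -4, B: about -2, D: about +5. Region D is most positive.

D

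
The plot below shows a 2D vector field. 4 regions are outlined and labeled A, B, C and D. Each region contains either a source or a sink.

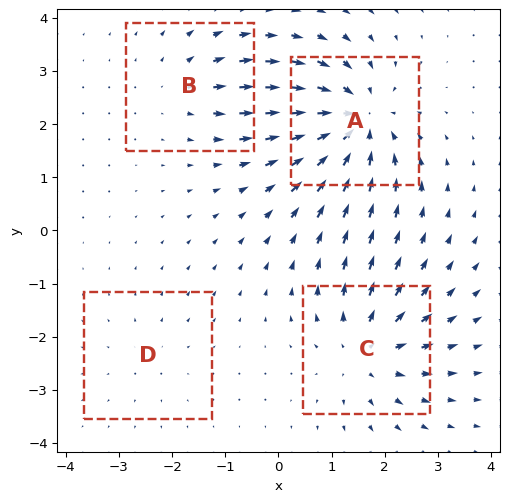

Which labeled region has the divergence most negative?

A

Divergence at each region's feature centre — A: about -7, B: about +3, C: about +5, D: about +2. Region A is most negative.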